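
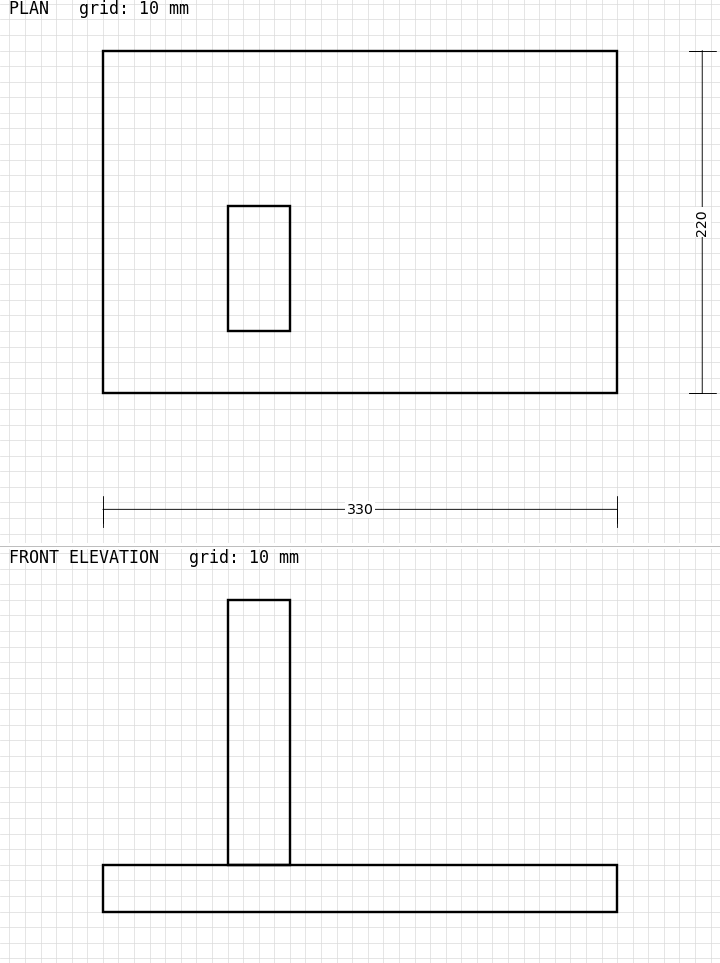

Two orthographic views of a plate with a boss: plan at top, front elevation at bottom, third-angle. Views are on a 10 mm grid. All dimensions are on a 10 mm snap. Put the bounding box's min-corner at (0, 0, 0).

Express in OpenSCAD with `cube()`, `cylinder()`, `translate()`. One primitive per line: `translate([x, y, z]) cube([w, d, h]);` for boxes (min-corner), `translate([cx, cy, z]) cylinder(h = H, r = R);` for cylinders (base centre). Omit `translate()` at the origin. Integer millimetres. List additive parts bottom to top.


cube([330, 220, 30]);
translate([80, 40, 30]) cube([40, 80, 170]);


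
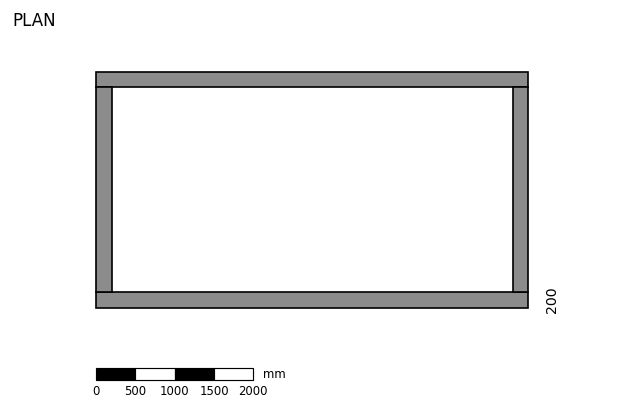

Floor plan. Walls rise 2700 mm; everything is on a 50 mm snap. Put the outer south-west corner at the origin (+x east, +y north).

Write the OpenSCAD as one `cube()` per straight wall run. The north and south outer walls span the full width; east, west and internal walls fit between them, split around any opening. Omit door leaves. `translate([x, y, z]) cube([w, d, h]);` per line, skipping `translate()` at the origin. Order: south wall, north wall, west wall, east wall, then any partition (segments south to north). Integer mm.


cube([5500, 200, 2700]);
translate([0, 2800, 0]) cube([5500, 200, 2700]);
translate([0, 200, 0]) cube([200, 2600, 2700]);
translate([5300, 200, 0]) cube([200, 2600, 2700]);


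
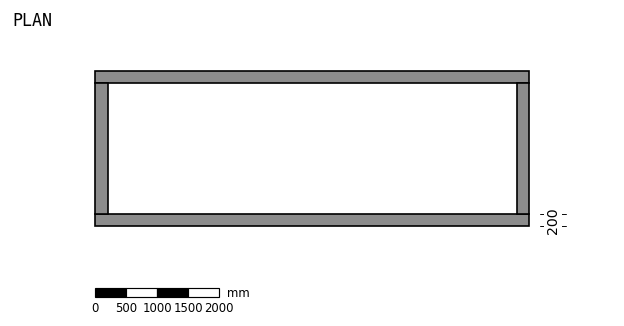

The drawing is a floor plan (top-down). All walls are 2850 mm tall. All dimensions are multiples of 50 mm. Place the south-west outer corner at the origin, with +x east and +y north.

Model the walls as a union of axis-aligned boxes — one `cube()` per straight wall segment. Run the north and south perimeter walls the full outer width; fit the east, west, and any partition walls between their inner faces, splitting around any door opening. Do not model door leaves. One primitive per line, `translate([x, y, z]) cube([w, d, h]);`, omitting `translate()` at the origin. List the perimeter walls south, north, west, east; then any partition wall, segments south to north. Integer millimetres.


cube([7000, 200, 2850]);
translate([0, 2300, 0]) cube([7000, 200, 2850]);
translate([0, 200, 0]) cube([200, 2100, 2850]);
translate([6800, 200, 0]) cube([200, 2100, 2850]);


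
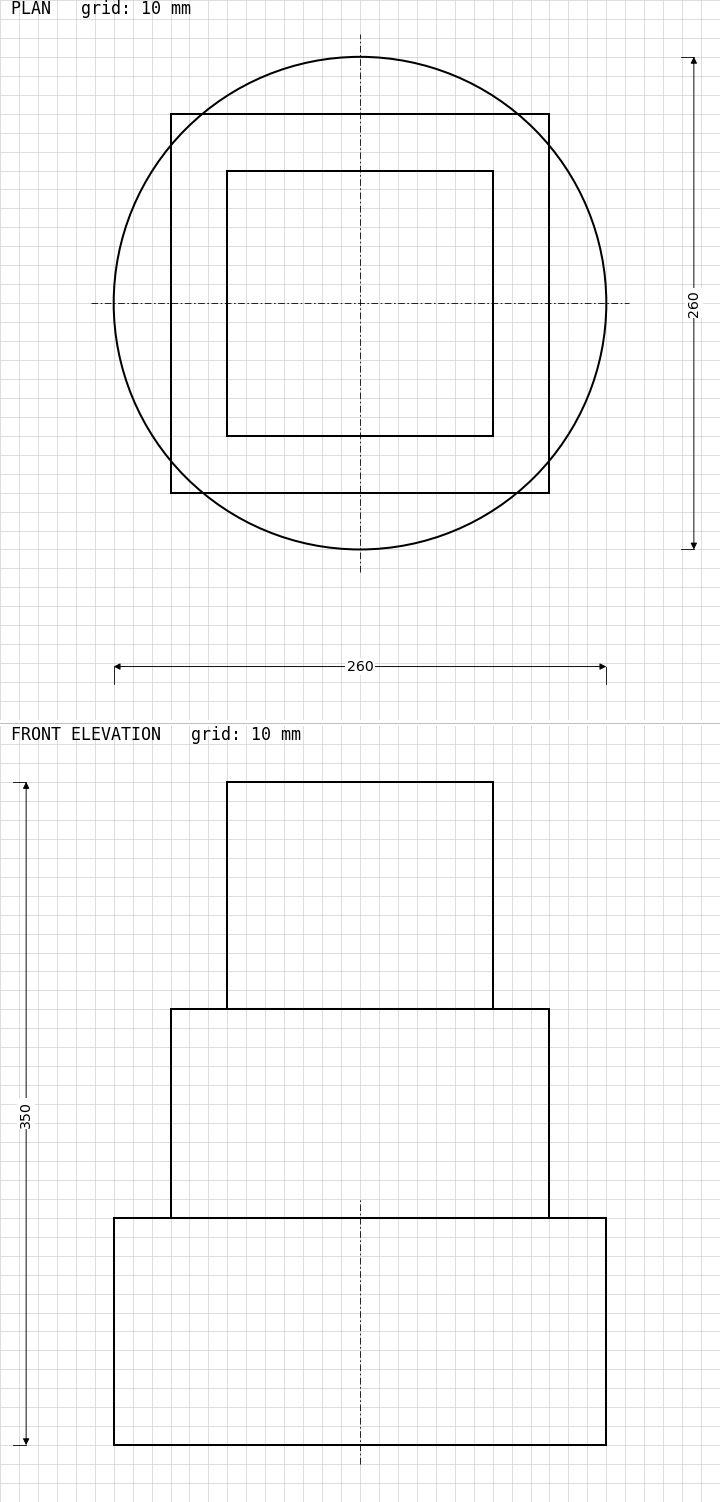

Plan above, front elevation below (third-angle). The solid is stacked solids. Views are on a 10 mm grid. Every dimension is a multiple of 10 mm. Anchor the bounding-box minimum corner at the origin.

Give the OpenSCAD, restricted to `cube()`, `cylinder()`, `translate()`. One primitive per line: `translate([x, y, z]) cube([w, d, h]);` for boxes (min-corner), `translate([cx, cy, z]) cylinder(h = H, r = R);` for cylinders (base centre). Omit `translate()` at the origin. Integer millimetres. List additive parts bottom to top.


translate([130, 130, 0]) cylinder(h = 120, r = 130);
translate([30, 30, 120]) cube([200, 200, 110]);
translate([60, 60, 230]) cube([140, 140, 120]);


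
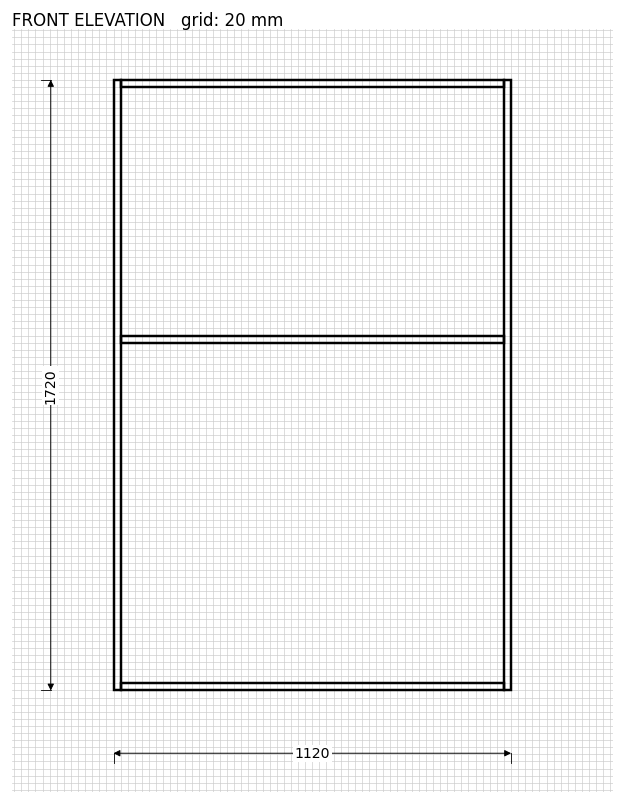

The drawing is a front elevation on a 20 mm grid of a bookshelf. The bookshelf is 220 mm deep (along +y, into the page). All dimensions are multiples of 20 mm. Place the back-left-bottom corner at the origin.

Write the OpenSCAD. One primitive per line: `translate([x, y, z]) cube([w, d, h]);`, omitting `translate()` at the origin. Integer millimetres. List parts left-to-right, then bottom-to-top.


cube([20, 220, 1720]);
translate([20, 0, 0]) cube([1080, 220, 20]);
translate([20, 0, 980]) cube([1080, 220, 20]);
translate([20, 0, 1700]) cube([1080, 220, 20]);
translate([1100, 0, 0]) cube([20, 220, 1720]);


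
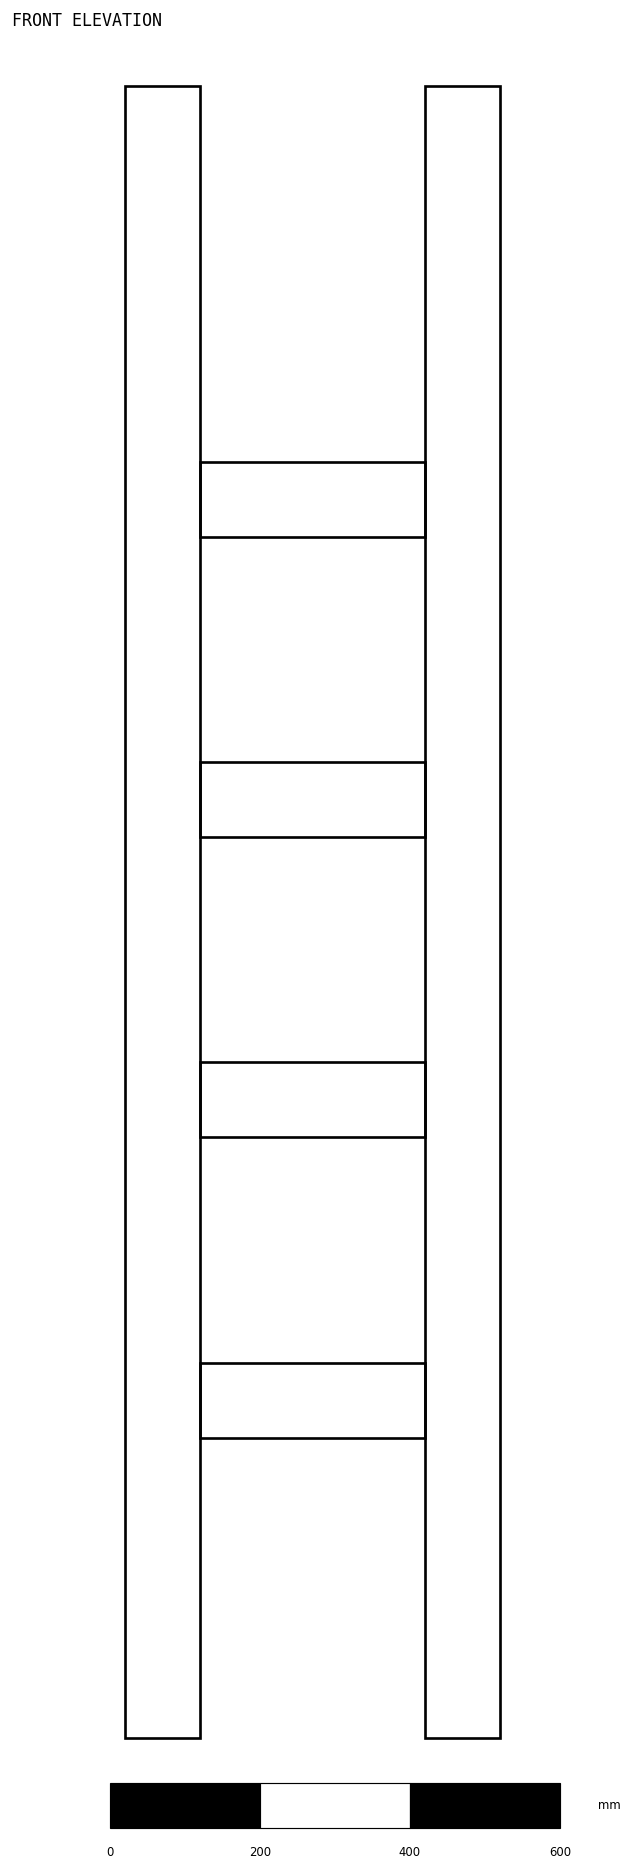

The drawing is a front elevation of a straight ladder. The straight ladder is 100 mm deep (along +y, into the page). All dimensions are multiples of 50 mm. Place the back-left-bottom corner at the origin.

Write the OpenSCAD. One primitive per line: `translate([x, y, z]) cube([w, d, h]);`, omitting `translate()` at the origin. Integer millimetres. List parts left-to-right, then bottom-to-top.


cube([100, 100, 2200]);
translate([100, 0, 400]) cube([300, 100, 100]);
translate([100, 0, 800]) cube([300, 100, 100]);
translate([100, 0, 1200]) cube([300, 100, 100]);
translate([100, 0, 1600]) cube([300, 100, 100]);
translate([400, 0, 0]) cube([100, 100, 2200]);


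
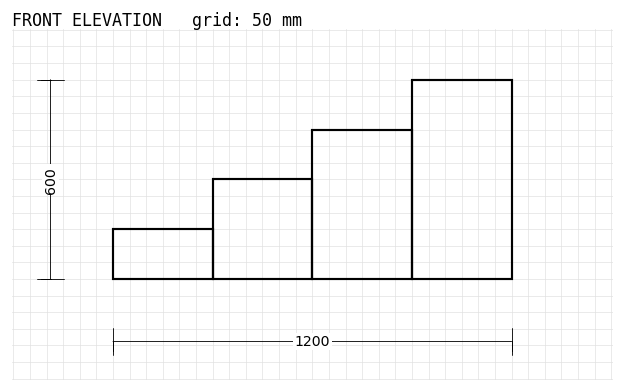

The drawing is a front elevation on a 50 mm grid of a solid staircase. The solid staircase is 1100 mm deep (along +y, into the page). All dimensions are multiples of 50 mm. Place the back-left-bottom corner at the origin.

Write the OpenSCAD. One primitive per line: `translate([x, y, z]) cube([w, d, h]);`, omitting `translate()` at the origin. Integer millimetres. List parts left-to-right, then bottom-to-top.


cube([300, 1100, 150]);
translate([300, 0, 0]) cube([300, 1100, 300]);
translate([600, 0, 0]) cube([300, 1100, 450]);
translate([900, 0, 0]) cube([300, 1100, 600]);


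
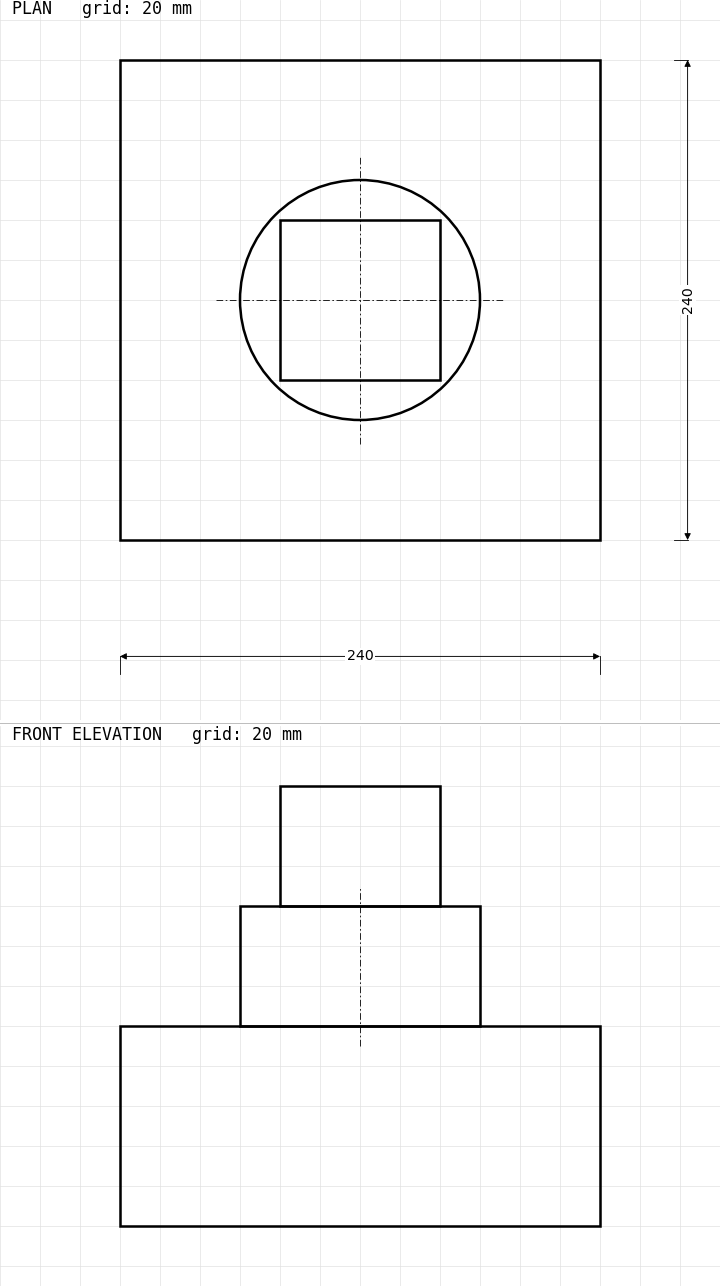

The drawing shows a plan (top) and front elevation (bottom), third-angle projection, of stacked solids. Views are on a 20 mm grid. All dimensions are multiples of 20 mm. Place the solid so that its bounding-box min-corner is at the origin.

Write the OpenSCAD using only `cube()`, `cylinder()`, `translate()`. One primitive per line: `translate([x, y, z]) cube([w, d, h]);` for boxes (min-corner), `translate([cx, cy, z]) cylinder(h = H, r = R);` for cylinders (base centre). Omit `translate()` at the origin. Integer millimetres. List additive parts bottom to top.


cube([240, 240, 100]);
translate([120, 120, 100]) cylinder(h = 60, r = 60);
translate([80, 80, 160]) cube([80, 80, 60]);


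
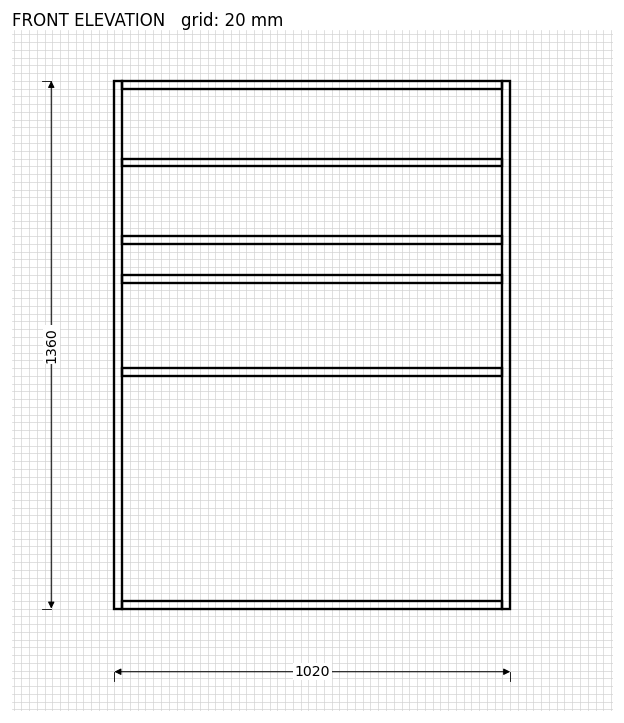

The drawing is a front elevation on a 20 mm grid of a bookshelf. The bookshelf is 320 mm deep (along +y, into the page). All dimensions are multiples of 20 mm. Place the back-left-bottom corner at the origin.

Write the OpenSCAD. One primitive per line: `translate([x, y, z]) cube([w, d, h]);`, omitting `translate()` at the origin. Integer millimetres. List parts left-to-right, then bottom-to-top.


cube([20, 320, 1360]);
translate([20, 0, 0]) cube([980, 320, 20]);
translate([20, 0, 600]) cube([980, 320, 20]);
translate([20, 0, 840]) cube([980, 320, 20]);
translate([20, 0, 940]) cube([980, 320, 20]);
translate([20, 0, 1140]) cube([980, 320, 20]);
translate([20, 0, 1340]) cube([980, 320, 20]);
translate([1000, 0, 0]) cube([20, 320, 1360]);


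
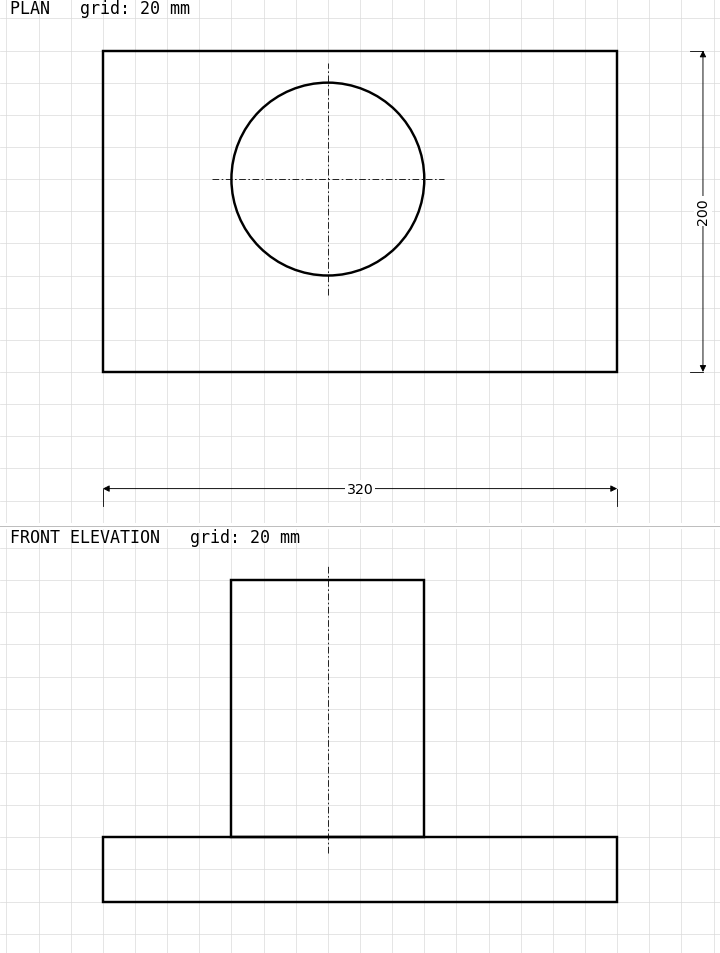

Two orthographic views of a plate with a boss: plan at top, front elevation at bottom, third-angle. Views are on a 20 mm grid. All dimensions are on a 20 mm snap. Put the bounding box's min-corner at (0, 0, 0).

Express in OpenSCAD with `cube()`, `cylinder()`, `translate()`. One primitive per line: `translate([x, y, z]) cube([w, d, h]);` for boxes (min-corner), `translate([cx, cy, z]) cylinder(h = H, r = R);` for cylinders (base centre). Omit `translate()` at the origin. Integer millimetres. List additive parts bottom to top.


cube([320, 200, 40]);
translate([140, 120, 40]) cylinder(h = 160, r = 60);


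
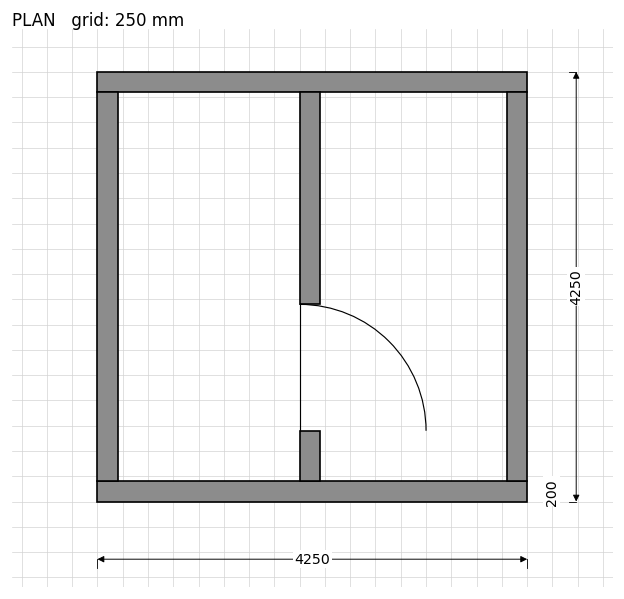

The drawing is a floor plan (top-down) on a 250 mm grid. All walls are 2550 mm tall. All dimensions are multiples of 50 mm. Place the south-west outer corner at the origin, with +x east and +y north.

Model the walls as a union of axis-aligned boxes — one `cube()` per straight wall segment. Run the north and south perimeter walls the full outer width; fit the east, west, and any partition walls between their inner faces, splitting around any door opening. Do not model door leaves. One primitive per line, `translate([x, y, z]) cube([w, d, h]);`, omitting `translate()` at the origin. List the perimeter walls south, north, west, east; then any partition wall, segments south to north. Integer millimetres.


cube([4250, 200, 2550]);
translate([0, 4050, 0]) cube([4250, 200, 2550]);
translate([0, 200, 0]) cube([200, 3850, 2550]);
translate([4050, 200, 0]) cube([200, 3850, 2550]);
translate([2000, 200, 0]) cube([200, 500, 2550]);
translate([2000, 1950, 0]) cube([200, 2100, 2550]);


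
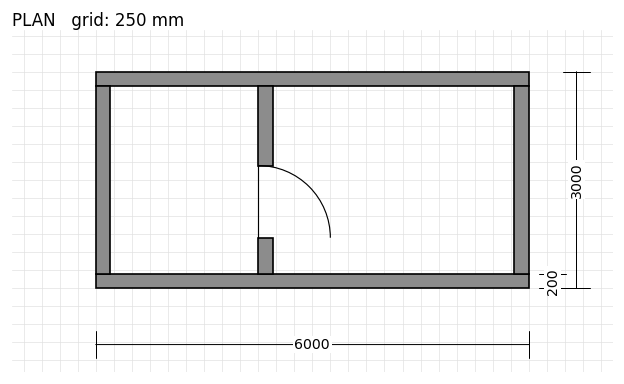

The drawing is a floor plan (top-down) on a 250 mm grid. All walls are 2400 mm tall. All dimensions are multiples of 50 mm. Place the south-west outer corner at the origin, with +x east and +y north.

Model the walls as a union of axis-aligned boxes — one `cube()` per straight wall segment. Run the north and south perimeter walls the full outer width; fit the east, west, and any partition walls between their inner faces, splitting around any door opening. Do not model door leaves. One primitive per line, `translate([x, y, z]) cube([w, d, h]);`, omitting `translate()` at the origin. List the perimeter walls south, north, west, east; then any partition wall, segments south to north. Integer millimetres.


cube([6000, 200, 2400]);
translate([0, 2800, 0]) cube([6000, 200, 2400]);
translate([0, 200, 0]) cube([200, 2600, 2400]);
translate([5800, 200, 0]) cube([200, 2600, 2400]);
translate([2250, 200, 0]) cube([200, 500, 2400]);
translate([2250, 1700, 0]) cube([200, 1100, 2400]);


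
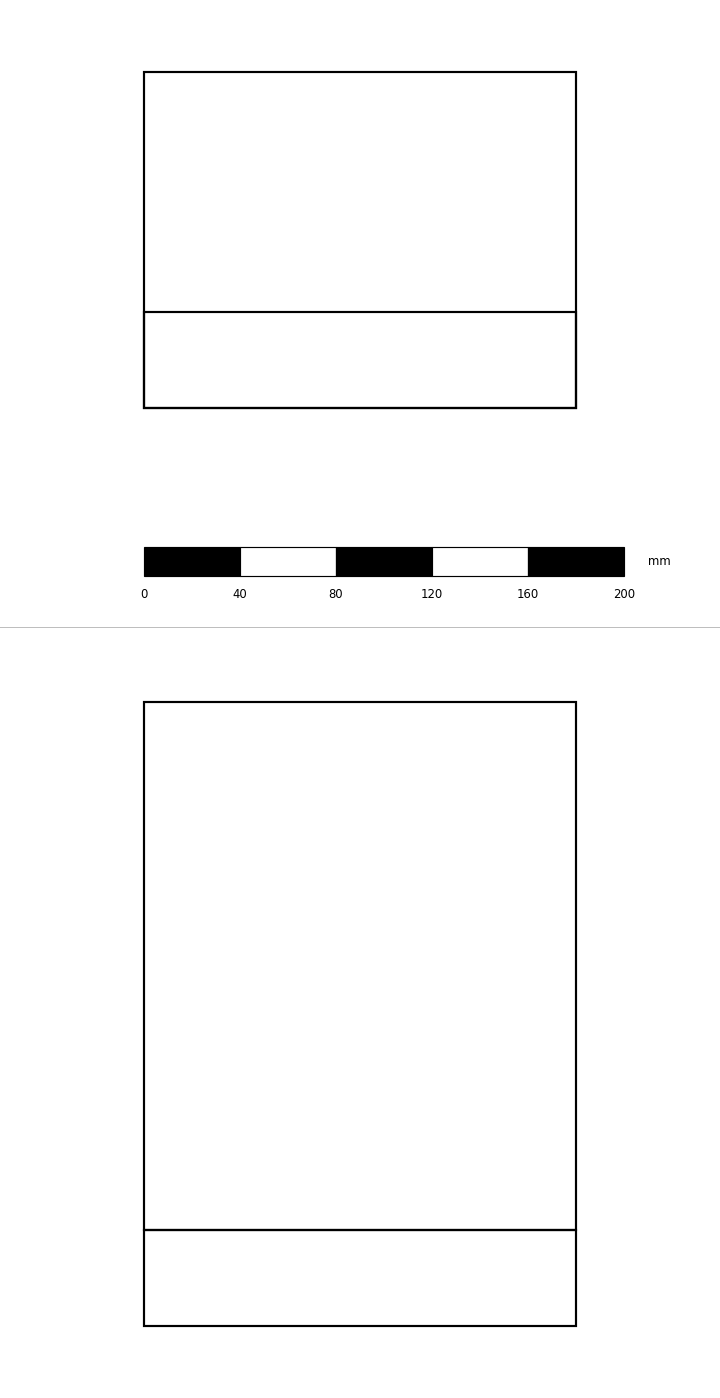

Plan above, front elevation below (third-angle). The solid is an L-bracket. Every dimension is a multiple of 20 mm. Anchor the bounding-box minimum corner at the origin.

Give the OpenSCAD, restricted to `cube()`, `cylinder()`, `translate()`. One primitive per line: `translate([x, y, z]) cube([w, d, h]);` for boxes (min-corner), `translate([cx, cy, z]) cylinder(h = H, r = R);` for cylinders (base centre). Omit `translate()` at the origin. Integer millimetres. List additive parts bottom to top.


cube([180, 140, 40]);
translate([0, 0, 40]) cube([180, 40, 220]);


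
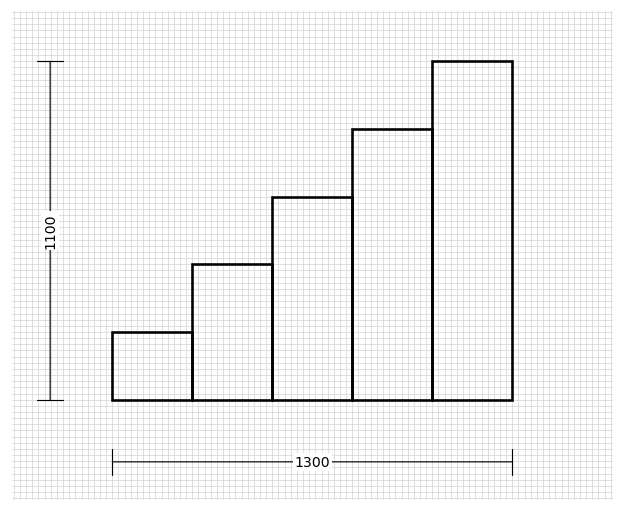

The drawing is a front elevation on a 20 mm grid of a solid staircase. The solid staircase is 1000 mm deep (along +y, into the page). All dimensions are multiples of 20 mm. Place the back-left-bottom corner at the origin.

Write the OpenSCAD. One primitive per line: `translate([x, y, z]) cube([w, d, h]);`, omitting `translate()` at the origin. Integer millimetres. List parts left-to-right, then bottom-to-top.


cube([260, 1000, 220]);
translate([260, 0, 0]) cube([260, 1000, 440]);
translate([520, 0, 0]) cube([260, 1000, 660]);
translate([780, 0, 0]) cube([260, 1000, 880]);
translate([1040, 0, 0]) cube([260, 1000, 1100]);


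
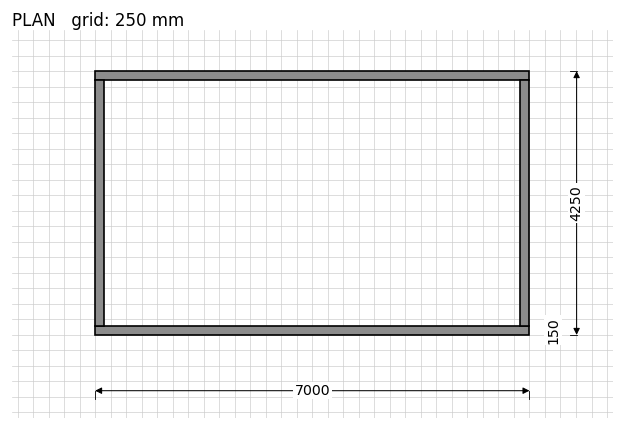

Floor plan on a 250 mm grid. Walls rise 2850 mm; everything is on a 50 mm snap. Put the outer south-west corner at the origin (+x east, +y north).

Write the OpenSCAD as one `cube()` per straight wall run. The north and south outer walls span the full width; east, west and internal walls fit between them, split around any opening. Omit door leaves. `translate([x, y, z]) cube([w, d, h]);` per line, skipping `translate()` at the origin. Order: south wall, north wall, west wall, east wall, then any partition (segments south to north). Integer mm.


cube([7000, 150, 2850]);
translate([0, 4100, 0]) cube([7000, 150, 2850]);
translate([0, 150, 0]) cube([150, 3950, 2850]);
translate([6850, 150, 0]) cube([150, 3950, 2850]);


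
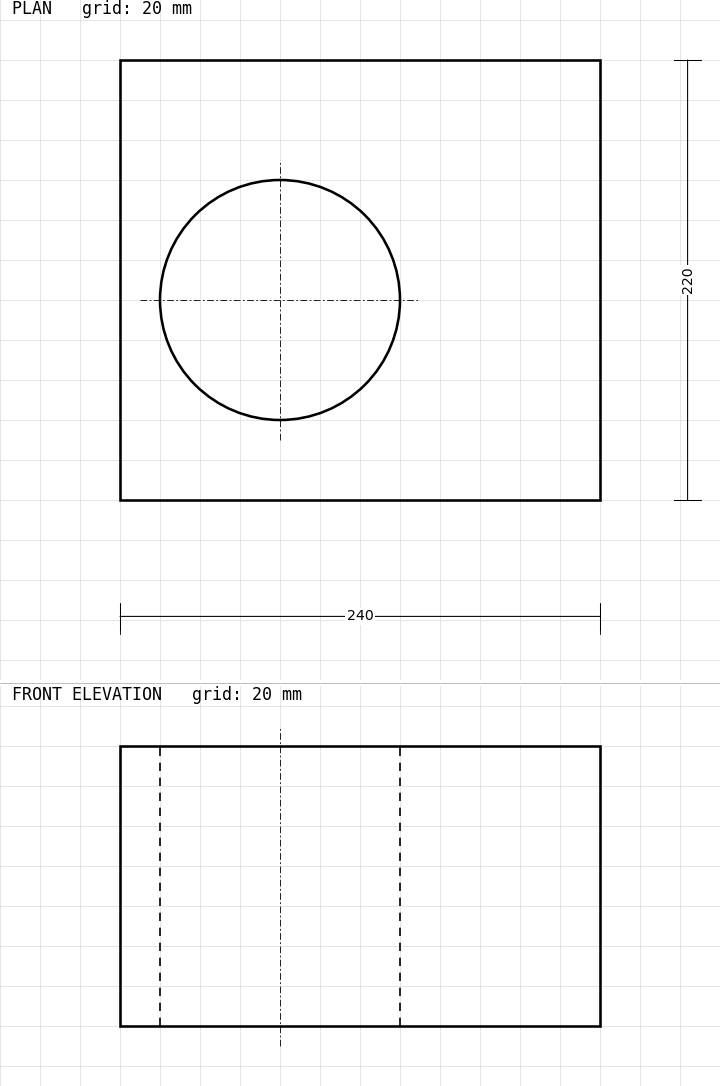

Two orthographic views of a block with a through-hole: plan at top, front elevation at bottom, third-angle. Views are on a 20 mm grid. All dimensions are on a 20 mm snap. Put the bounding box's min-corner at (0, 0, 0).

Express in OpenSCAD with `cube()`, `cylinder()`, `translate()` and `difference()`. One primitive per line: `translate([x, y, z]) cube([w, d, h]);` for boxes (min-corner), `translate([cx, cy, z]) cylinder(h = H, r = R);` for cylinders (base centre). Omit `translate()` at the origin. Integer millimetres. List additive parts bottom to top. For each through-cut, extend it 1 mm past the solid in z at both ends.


difference() {
  cube([240, 220, 140]);
  translate([80, 100, -1]) cylinder(h = 142, r = 60);
}


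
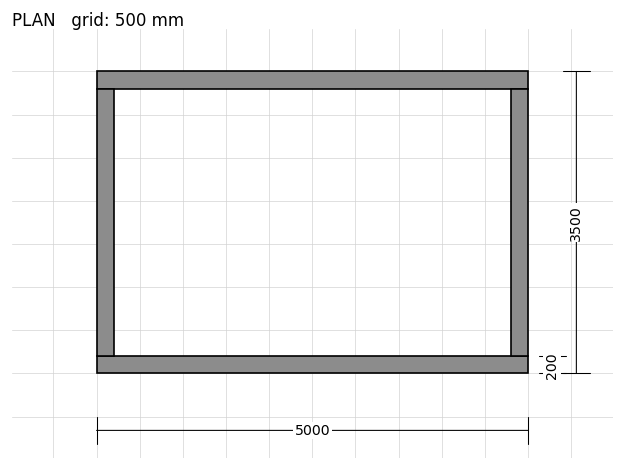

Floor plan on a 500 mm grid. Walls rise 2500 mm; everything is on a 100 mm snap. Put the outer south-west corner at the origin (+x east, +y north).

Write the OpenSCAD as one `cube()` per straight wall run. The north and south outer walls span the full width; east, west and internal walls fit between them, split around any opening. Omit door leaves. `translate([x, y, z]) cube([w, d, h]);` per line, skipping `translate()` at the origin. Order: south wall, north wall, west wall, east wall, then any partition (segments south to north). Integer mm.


cube([5000, 200, 2500]);
translate([0, 3300, 0]) cube([5000, 200, 2500]);
translate([0, 200, 0]) cube([200, 3100, 2500]);
translate([4800, 200, 0]) cube([200, 3100, 2500]);


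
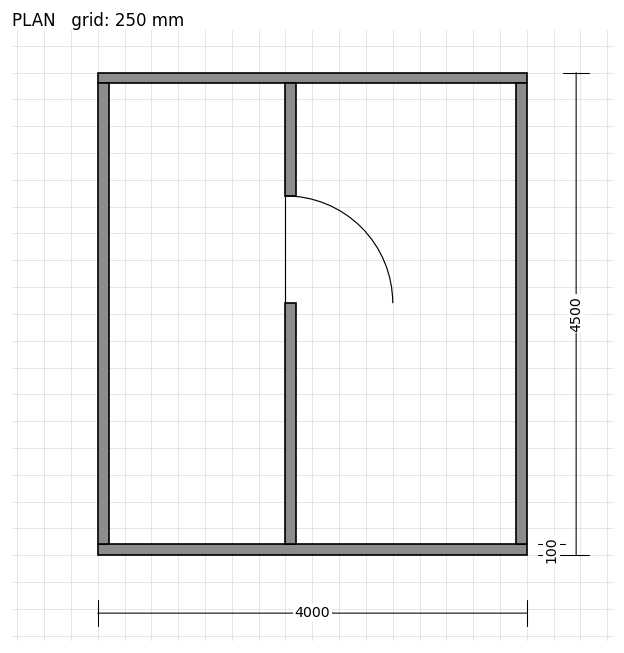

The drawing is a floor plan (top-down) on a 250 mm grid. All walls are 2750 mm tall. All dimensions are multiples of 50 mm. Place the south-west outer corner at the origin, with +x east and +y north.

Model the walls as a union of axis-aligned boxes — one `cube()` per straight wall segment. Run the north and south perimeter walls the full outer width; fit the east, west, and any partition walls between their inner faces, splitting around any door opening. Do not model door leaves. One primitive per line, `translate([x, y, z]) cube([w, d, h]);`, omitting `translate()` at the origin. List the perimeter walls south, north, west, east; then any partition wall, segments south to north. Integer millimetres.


cube([4000, 100, 2750]);
translate([0, 4400, 0]) cube([4000, 100, 2750]);
translate([0, 100, 0]) cube([100, 4300, 2750]);
translate([3900, 100, 0]) cube([100, 4300, 2750]);
translate([1750, 100, 0]) cube([100, 2250, 2750]);
translate([1750, 3350, 0]) cube([100, 1050, 2750]);


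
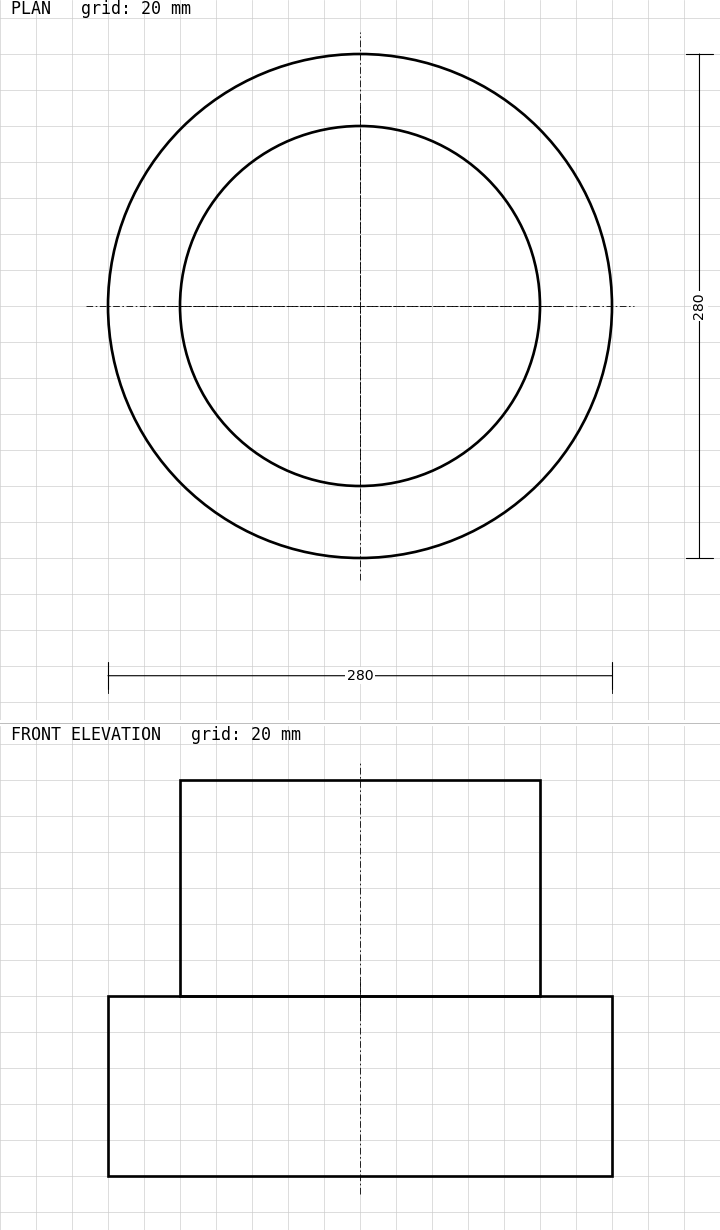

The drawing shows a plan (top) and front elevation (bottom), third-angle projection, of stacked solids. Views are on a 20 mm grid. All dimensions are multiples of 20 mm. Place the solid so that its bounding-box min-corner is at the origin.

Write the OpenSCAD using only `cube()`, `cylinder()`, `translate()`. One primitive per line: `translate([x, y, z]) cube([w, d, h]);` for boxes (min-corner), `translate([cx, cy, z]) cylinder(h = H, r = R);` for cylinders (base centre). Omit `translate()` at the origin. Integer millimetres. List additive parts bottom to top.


translate([140, 140, 0]) cylinder(h = 100, r = 140);
translate([140, 140, 100]) cylinder(h = 120, r = 100);


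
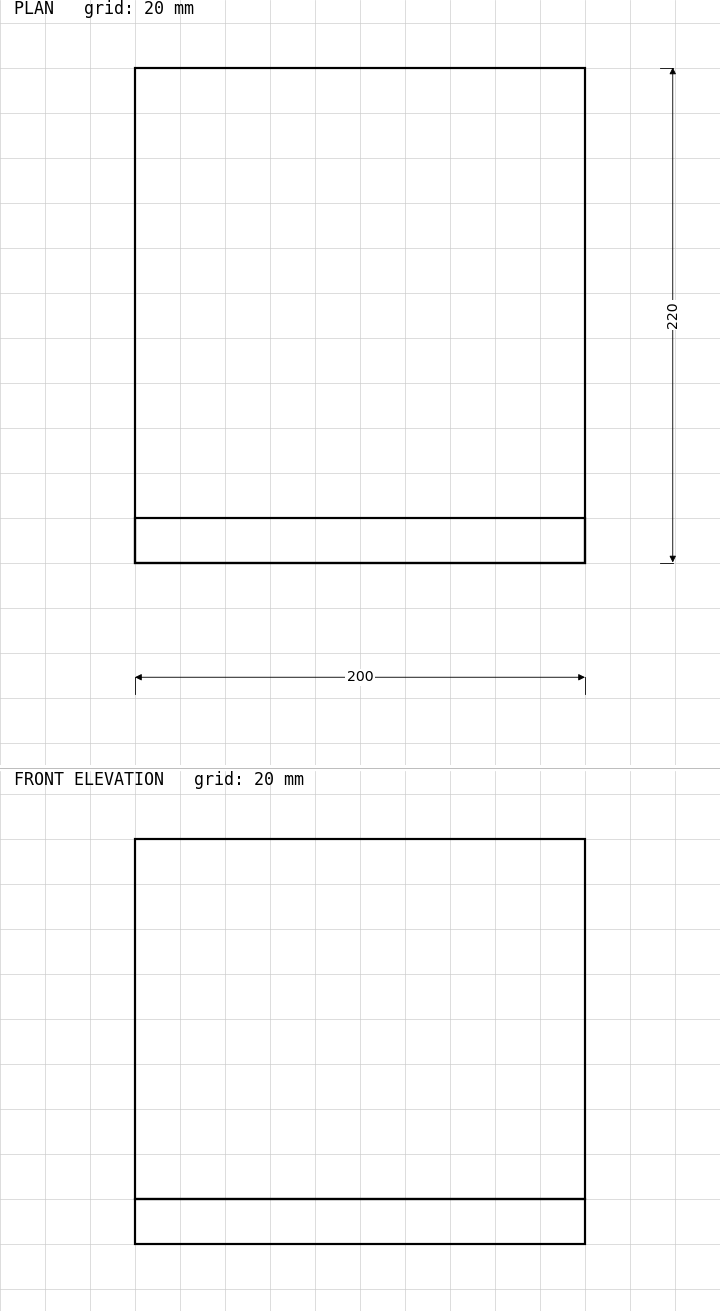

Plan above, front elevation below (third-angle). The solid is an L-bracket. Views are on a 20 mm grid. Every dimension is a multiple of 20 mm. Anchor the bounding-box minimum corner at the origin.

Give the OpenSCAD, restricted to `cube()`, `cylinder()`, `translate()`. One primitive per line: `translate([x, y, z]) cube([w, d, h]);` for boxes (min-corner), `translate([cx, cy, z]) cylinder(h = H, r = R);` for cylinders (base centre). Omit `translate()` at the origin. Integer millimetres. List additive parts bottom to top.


cube([200, 220, 20]);
translate([0, 0, 20]) cube([200, 20, 160]);


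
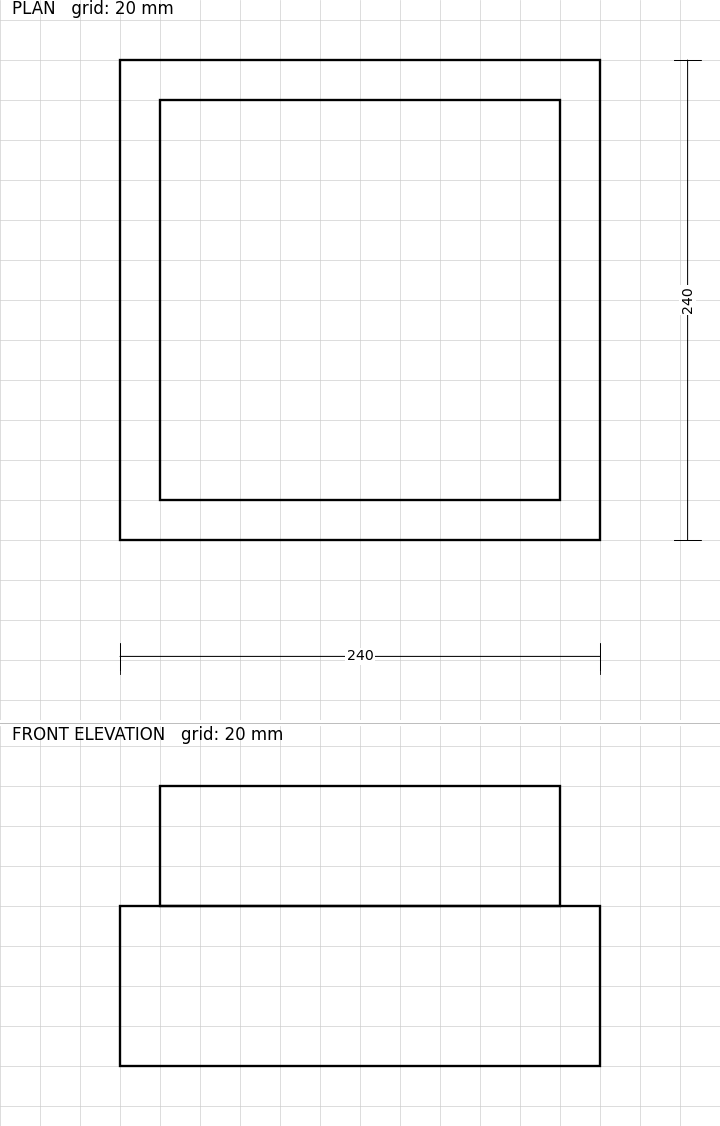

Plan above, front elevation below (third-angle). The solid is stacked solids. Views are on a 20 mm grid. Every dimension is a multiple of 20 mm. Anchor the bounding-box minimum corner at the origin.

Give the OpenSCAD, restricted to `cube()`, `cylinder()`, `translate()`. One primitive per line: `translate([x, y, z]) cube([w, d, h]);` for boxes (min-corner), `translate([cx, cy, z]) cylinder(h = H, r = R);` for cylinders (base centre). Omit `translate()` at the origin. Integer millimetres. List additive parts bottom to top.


cube([240, 240, 80]);
translate([20, 20, 80]) cube([200, 200, 60]);


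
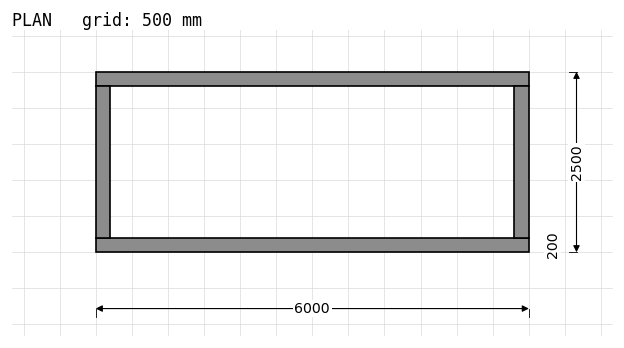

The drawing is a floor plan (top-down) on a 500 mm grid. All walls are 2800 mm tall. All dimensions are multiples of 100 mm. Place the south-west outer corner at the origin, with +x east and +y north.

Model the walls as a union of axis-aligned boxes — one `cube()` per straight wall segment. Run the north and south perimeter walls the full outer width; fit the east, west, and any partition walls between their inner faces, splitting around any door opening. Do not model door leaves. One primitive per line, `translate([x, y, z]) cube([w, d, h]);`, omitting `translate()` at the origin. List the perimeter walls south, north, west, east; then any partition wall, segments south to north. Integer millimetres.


cube([6000, 200, 2800]);
translate([0, 2300, 0]) cube([6000, 200, 2800]);
translate([0, 200, 0]) cube([200, 2100, 2800]);
translate([5800, 200, 0]) cube([200, 2100, 2800]);


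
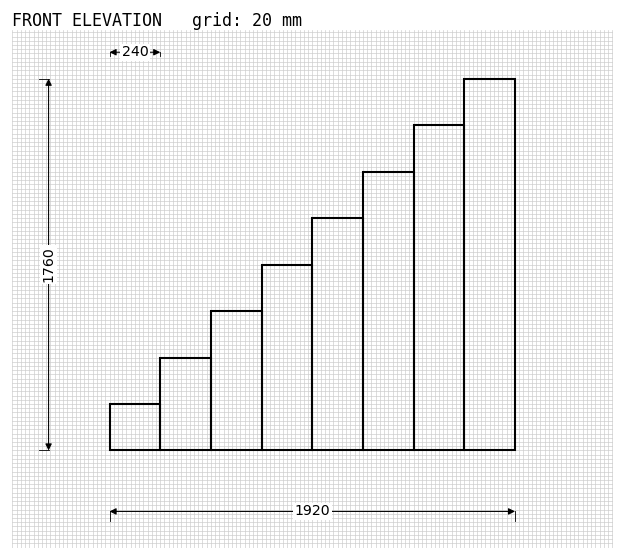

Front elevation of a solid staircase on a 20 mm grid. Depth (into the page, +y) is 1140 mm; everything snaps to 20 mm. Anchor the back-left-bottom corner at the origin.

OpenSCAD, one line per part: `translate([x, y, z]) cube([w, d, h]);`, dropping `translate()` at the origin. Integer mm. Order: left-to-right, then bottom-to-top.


cube([240, 1140, 220]);
translate([240, 0, 0]) cube([240, 1140, 440]);
translate([480, 0, 0]) cube([240, 1140, 660]);
translate([720, 0, 0]) cube([240, 1140, 880]);
translate([960, 0, 0]) cube([240, 1140, 1100]);
translate([1200, 0, 0]) cube([240, 1140, 1320]);
translate([1440, 0, 0]) cube([240, 1140, 1540]);
translate([1680, 0, 0]) cube([240, 1140, 1760]);


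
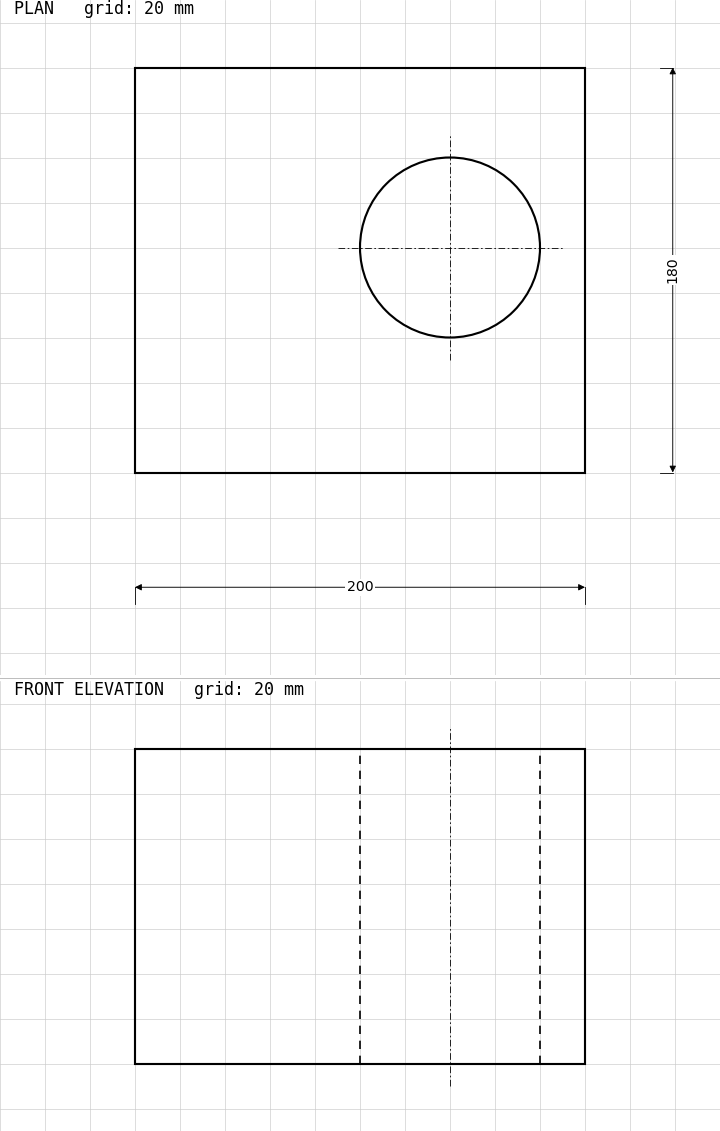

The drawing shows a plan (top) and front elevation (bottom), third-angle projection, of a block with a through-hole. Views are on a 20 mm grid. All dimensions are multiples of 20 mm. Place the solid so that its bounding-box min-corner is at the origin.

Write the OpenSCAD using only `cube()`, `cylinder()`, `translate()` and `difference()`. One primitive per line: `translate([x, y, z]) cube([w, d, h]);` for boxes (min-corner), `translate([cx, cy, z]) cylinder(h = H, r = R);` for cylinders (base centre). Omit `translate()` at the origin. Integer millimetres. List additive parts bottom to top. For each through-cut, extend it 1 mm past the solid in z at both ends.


difference() {
  cube([200, 180, 140]);
  translate([140, 100, -1]) cylinder(h = 142, r = 40);
}


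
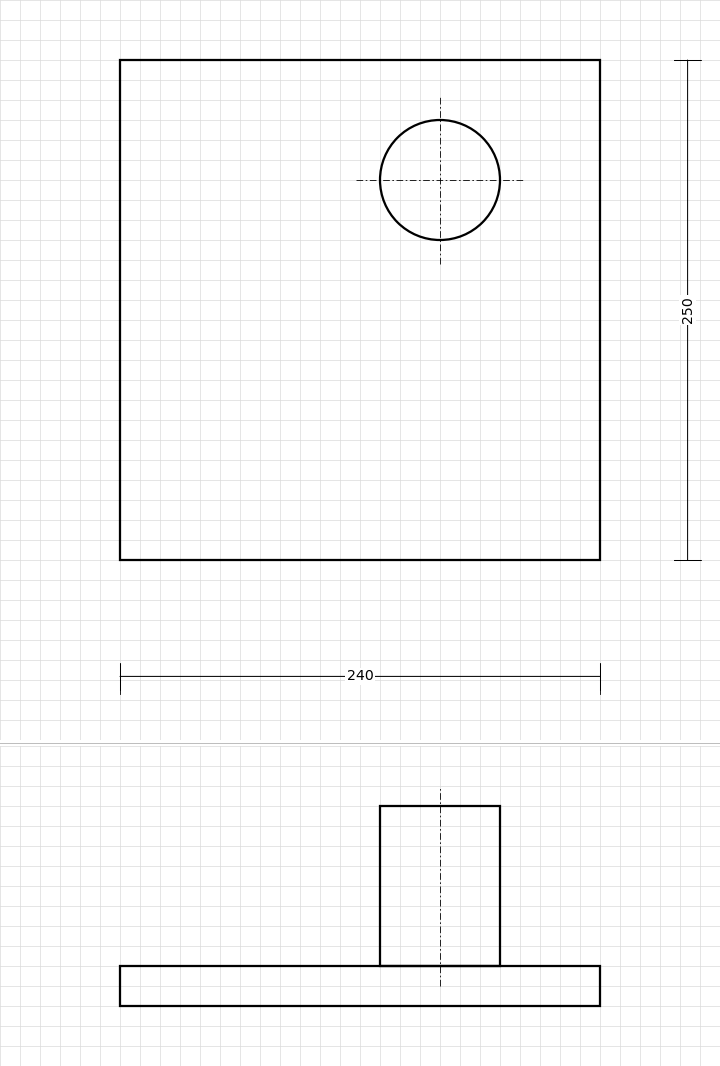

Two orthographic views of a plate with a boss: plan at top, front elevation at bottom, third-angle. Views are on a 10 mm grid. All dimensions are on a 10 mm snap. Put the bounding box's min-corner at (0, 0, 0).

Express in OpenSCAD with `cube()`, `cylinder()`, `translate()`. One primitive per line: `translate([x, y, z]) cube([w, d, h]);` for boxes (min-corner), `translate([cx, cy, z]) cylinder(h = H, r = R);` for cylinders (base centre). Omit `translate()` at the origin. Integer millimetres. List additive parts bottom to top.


cube([240, 250, 20]);
translate([160, 190, 20]) cylinder(h = 80, r = 30);


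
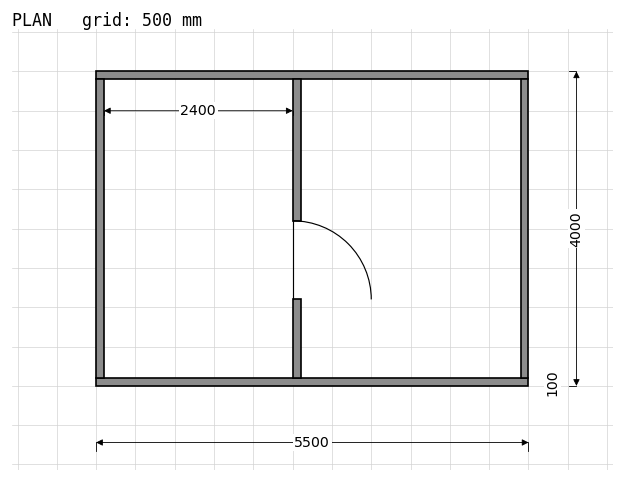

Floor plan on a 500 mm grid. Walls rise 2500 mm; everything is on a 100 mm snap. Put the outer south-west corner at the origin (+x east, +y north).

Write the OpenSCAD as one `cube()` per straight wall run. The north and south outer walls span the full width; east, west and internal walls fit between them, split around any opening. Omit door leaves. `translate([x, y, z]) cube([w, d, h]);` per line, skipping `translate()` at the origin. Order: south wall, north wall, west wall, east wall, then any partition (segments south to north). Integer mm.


cube([5500, 100, 2500]);
translate([0, 3900, 0]) cube([5500, 100, 2500]);
translate([0, 100, 0]) cube([100, 3800, 2500]);
translate([5400, 100, 0]) cube([100, 3800, 2500]);
translate([2500, 100, 0]) cube([100, 1000, 2500]);
translate([2500, 2100, 0]) cube([100, 1800, 2500]);


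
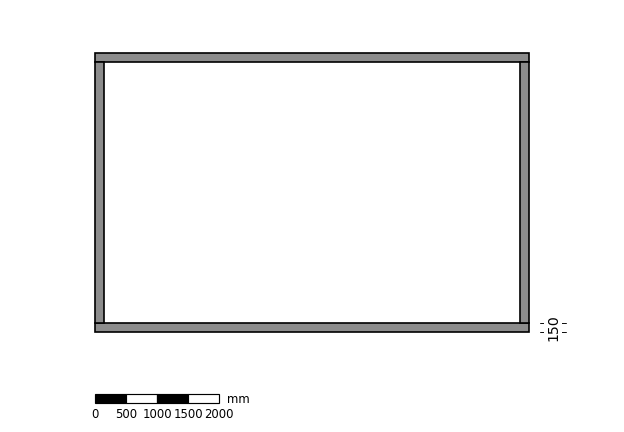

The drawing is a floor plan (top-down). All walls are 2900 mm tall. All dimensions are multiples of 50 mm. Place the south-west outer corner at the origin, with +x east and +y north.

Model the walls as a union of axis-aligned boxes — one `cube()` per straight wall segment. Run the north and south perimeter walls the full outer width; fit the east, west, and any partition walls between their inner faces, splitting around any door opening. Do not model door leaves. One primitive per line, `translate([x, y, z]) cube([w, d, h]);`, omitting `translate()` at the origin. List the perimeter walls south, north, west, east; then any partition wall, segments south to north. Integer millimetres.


cube([7000, 150, 2900]);
translate([0, 4350, 0]) cube([7000, 150, 2900]);
translate([0, 150, 0]) cube([150, 4200, 2900]);
translate([6850, 150, 0]) cube([150, 4200, 2900]);


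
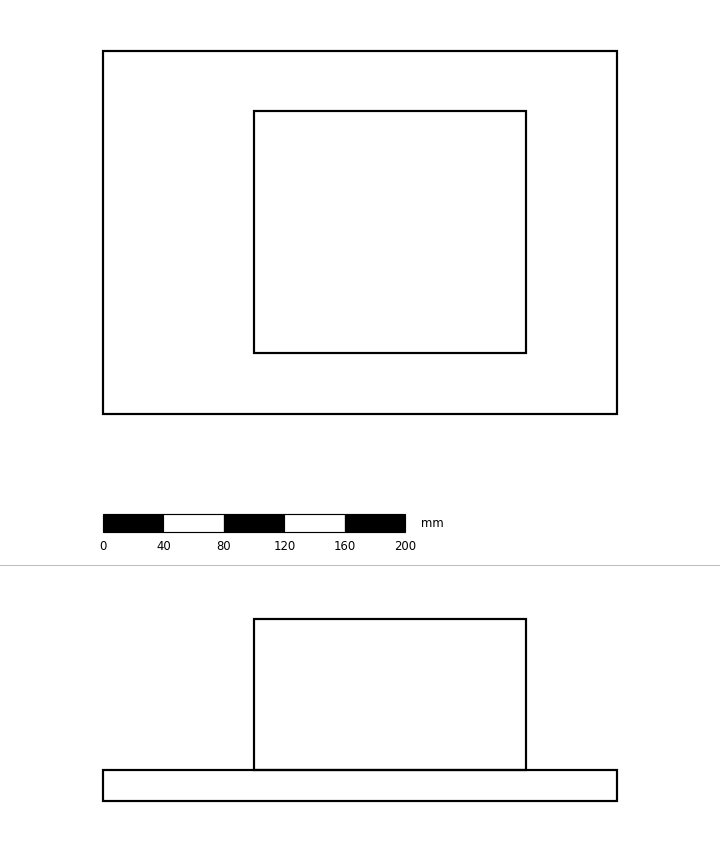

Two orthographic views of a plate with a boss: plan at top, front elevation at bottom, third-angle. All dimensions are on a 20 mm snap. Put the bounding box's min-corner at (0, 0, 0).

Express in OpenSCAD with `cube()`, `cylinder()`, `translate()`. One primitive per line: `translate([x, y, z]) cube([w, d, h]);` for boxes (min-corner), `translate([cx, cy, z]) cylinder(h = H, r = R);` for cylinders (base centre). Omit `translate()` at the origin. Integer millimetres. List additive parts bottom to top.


cube([340, 240, 20]);
translate([100, 40, 20]) cube([180, 160, 100]);


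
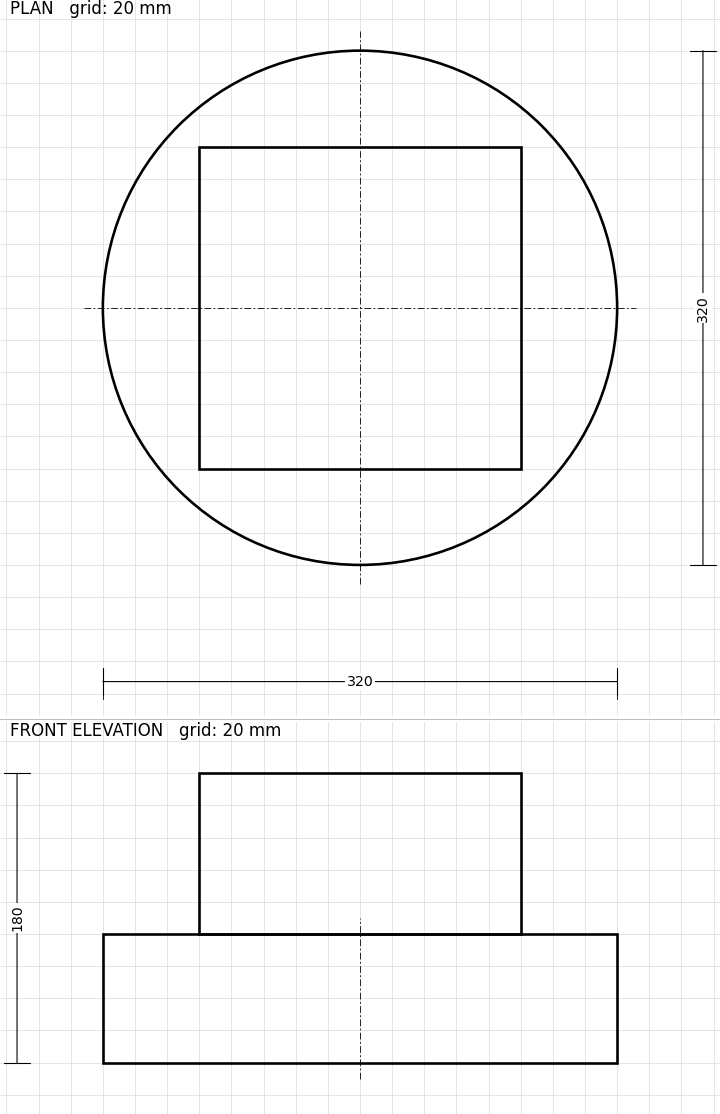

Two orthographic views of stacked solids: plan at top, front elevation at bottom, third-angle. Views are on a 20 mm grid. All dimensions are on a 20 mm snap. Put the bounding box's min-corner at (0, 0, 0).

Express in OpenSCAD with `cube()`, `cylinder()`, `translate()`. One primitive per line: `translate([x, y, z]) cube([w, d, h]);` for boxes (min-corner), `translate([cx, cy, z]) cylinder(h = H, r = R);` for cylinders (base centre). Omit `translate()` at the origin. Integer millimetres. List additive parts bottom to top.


translate([160, 160, 0]) cylinder(h = 80, r = 160);
translate([60, 60, 80]) cube([200, 200, 100]);


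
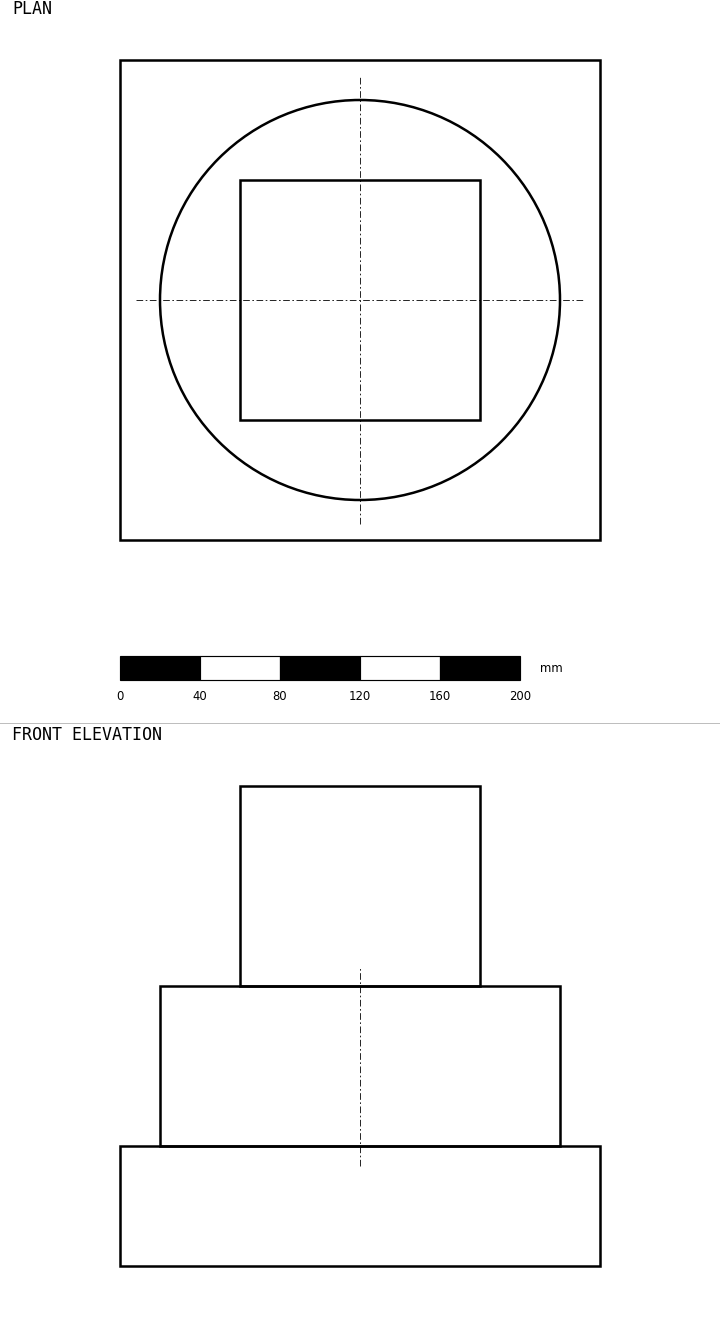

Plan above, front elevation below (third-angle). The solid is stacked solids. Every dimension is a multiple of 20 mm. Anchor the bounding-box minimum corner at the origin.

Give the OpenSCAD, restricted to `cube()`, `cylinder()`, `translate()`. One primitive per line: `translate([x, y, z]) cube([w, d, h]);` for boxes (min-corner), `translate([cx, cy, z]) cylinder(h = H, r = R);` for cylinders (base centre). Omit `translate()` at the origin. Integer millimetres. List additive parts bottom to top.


cube([240, 240, 60]);
translate([120, 120, 60]) cylinder(h = 80, r = 100);
translate([60, 60, 140]) cube([120, 120, 100]);


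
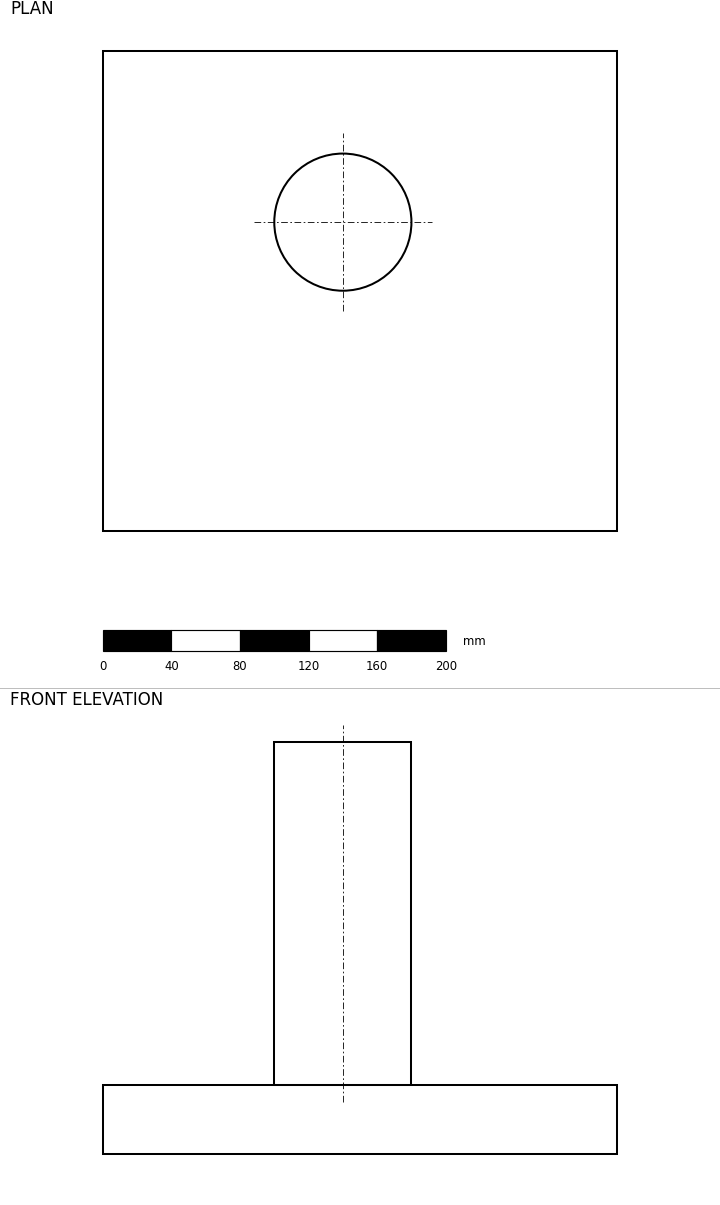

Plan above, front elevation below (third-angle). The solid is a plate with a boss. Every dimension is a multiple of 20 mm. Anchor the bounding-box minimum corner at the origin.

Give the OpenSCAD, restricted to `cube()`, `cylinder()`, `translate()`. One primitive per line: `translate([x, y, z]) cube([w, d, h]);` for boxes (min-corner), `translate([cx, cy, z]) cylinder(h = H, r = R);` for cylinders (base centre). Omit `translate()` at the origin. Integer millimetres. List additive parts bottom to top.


cube([300, 280, 40]);
translate([140, 180, 40]) cylinder(h = 200, r = 40);


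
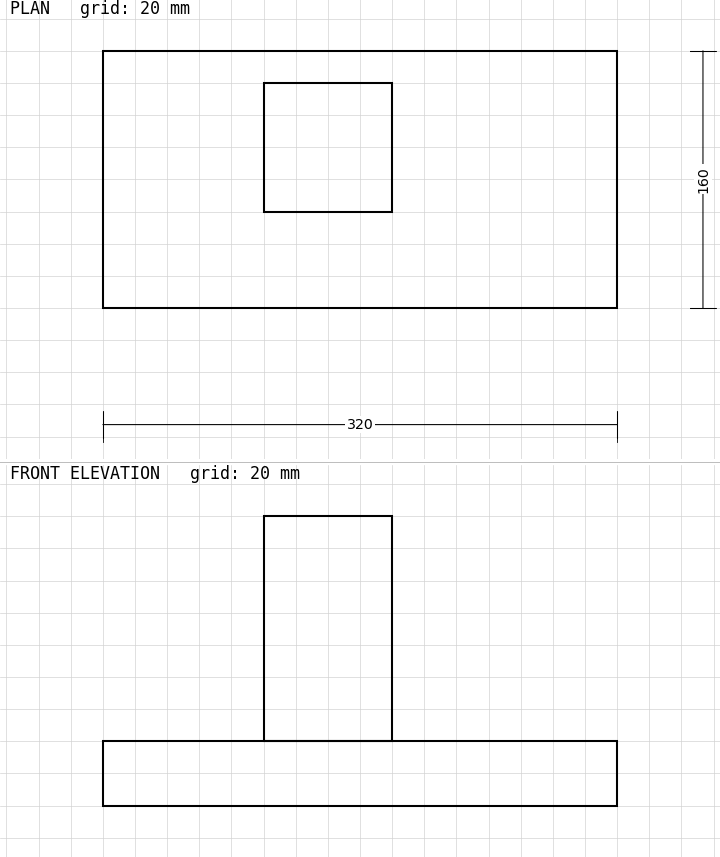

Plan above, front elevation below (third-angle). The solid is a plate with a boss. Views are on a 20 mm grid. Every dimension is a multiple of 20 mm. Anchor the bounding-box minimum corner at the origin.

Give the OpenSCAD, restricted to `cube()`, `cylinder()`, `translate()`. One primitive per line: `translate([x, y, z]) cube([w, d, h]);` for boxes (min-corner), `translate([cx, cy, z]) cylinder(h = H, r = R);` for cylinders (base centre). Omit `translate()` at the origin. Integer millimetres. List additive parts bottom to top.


cube([320, 160, 40]);
translate([100, 60, 40]) cube([80, 80, 140]);


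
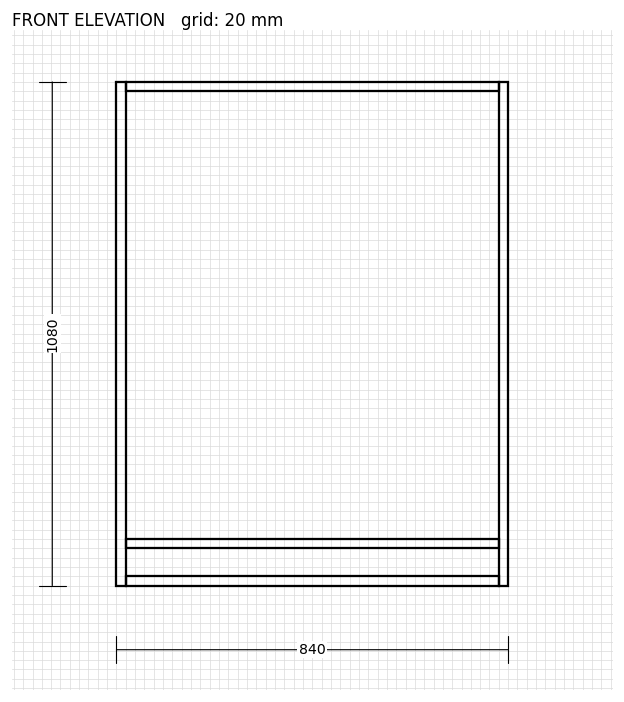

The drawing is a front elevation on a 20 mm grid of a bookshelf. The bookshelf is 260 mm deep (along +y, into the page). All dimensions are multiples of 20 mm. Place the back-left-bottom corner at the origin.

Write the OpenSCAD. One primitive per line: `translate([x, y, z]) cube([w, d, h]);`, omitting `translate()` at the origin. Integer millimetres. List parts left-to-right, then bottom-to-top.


cube([20, 260, 1080]);
translate([20, 0, 0]) cube([800, 260, 20]);
translate([20, 0, 80]) cube([800, 260, 20]);
translate([20, 0, 1060]) cube([800, 260, 20]);
translate([820, 0, 0]) cube([20, 260, 1080]);


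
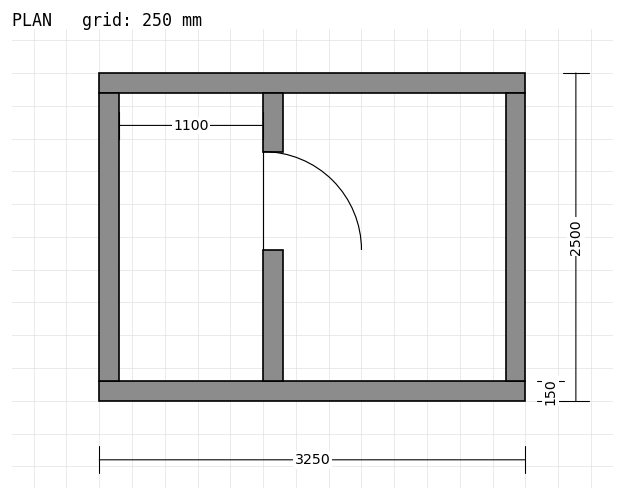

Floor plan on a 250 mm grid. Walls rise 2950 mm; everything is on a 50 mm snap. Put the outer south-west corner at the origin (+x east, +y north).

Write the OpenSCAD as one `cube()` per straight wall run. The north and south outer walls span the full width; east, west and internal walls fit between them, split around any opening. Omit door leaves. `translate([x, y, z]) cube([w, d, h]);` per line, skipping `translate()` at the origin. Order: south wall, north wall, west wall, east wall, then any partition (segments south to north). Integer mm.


cube([3250, 150, 2950]);
translate([0, 2350, 0]) cube([3250, 150, 2950]);
translate([0, 150, 0]) cube([150, 2200, 2950]);
translate([3100, 150, 0]) cube([150, 2200, 2950]);
translate([1250, 150, 0]) cube([150, 1000, 2950]);
translate([1250, 1900, 0]) cube([150, 450, 2950]);


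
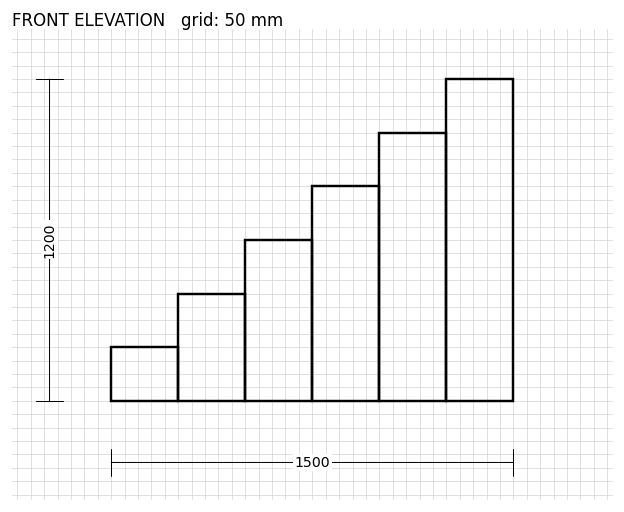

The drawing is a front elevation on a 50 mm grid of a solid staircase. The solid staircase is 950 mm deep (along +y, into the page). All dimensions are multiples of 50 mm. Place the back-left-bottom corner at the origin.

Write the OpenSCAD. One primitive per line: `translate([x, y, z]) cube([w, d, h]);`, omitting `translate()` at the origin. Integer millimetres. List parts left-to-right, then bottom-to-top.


cube([250, 950, 200]);
translate([250, 0, 0]) cube([250, 950, 400]);
translate([500, 0, 0]) cube([250, 950, 600]);
translate([750, 0, 0]) cube([250, 950, 800]);
translate([1000, 0, 0]) cube([250, 950, 1000]);
translate([1250, 0, 0]) cube([250, 950, 1200]);


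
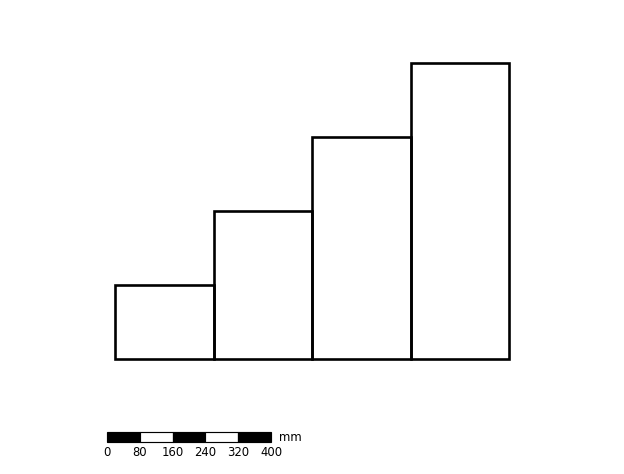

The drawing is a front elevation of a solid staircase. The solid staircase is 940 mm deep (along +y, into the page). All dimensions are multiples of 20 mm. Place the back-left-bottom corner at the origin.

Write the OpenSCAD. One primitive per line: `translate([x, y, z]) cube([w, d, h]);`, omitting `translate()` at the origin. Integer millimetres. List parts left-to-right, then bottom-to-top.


cube([240, 940, 180]);
translate([240, 0, 0]) cube([240, 940, 360]);
translate([480, 0, 0]) cube([240, 940, 540]);
translate([720, 0, 0]) cube([240, 940, 720]);


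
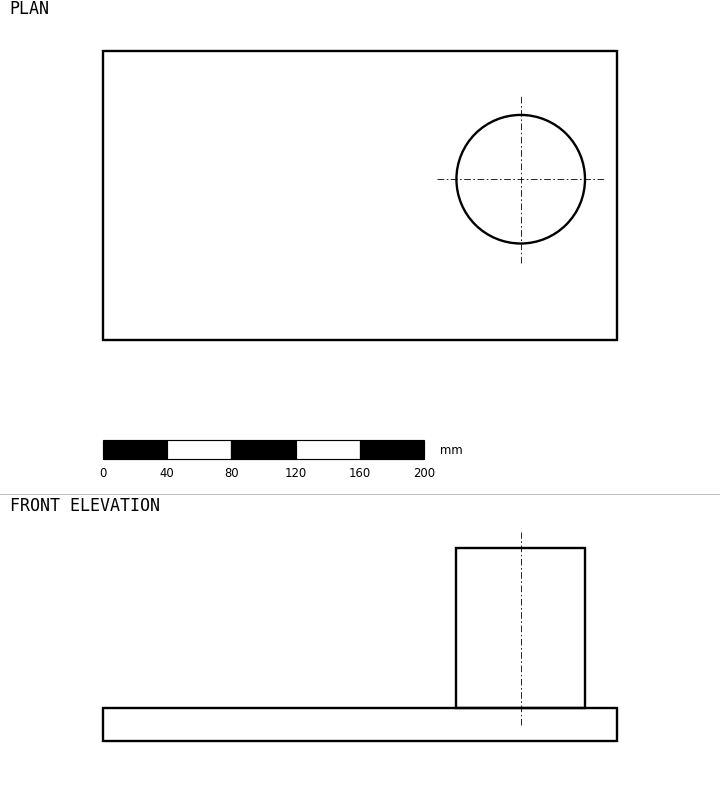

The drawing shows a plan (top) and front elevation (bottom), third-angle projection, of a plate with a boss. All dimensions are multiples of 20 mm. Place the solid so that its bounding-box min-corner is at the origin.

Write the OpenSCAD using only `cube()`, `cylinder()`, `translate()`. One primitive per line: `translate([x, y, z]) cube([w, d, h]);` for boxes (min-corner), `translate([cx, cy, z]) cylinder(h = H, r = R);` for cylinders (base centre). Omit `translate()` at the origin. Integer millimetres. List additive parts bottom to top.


cube([320, 180, 20]);
translate([260, 100, 20]) cylinder(h = 100, r = 40);


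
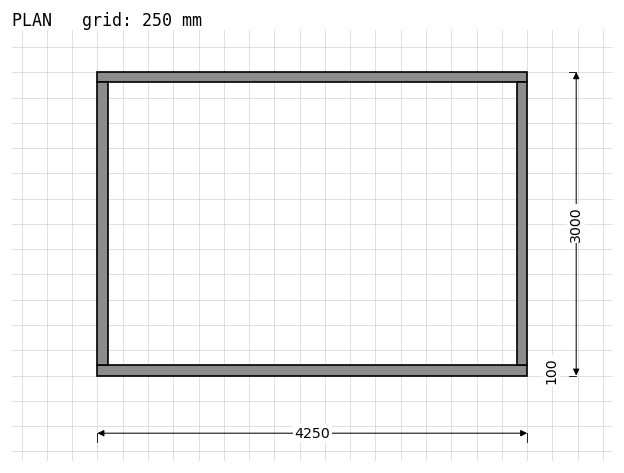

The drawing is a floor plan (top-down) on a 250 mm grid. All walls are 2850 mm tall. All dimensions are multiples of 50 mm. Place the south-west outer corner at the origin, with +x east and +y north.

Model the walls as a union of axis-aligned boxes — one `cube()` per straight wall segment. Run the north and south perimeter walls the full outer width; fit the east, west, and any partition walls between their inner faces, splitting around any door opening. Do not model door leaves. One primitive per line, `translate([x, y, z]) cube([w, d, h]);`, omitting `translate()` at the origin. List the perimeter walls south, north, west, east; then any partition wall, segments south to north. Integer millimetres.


cube([4250, 100, 2850]);
translate([0, 2900, 0]) cube([4250, 100, 2850]);
translate([0, 100, 0]) cube([100, 2800, 2850]);
translate([4150, 100, 0]) cube([100, 2800, 2850]);
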